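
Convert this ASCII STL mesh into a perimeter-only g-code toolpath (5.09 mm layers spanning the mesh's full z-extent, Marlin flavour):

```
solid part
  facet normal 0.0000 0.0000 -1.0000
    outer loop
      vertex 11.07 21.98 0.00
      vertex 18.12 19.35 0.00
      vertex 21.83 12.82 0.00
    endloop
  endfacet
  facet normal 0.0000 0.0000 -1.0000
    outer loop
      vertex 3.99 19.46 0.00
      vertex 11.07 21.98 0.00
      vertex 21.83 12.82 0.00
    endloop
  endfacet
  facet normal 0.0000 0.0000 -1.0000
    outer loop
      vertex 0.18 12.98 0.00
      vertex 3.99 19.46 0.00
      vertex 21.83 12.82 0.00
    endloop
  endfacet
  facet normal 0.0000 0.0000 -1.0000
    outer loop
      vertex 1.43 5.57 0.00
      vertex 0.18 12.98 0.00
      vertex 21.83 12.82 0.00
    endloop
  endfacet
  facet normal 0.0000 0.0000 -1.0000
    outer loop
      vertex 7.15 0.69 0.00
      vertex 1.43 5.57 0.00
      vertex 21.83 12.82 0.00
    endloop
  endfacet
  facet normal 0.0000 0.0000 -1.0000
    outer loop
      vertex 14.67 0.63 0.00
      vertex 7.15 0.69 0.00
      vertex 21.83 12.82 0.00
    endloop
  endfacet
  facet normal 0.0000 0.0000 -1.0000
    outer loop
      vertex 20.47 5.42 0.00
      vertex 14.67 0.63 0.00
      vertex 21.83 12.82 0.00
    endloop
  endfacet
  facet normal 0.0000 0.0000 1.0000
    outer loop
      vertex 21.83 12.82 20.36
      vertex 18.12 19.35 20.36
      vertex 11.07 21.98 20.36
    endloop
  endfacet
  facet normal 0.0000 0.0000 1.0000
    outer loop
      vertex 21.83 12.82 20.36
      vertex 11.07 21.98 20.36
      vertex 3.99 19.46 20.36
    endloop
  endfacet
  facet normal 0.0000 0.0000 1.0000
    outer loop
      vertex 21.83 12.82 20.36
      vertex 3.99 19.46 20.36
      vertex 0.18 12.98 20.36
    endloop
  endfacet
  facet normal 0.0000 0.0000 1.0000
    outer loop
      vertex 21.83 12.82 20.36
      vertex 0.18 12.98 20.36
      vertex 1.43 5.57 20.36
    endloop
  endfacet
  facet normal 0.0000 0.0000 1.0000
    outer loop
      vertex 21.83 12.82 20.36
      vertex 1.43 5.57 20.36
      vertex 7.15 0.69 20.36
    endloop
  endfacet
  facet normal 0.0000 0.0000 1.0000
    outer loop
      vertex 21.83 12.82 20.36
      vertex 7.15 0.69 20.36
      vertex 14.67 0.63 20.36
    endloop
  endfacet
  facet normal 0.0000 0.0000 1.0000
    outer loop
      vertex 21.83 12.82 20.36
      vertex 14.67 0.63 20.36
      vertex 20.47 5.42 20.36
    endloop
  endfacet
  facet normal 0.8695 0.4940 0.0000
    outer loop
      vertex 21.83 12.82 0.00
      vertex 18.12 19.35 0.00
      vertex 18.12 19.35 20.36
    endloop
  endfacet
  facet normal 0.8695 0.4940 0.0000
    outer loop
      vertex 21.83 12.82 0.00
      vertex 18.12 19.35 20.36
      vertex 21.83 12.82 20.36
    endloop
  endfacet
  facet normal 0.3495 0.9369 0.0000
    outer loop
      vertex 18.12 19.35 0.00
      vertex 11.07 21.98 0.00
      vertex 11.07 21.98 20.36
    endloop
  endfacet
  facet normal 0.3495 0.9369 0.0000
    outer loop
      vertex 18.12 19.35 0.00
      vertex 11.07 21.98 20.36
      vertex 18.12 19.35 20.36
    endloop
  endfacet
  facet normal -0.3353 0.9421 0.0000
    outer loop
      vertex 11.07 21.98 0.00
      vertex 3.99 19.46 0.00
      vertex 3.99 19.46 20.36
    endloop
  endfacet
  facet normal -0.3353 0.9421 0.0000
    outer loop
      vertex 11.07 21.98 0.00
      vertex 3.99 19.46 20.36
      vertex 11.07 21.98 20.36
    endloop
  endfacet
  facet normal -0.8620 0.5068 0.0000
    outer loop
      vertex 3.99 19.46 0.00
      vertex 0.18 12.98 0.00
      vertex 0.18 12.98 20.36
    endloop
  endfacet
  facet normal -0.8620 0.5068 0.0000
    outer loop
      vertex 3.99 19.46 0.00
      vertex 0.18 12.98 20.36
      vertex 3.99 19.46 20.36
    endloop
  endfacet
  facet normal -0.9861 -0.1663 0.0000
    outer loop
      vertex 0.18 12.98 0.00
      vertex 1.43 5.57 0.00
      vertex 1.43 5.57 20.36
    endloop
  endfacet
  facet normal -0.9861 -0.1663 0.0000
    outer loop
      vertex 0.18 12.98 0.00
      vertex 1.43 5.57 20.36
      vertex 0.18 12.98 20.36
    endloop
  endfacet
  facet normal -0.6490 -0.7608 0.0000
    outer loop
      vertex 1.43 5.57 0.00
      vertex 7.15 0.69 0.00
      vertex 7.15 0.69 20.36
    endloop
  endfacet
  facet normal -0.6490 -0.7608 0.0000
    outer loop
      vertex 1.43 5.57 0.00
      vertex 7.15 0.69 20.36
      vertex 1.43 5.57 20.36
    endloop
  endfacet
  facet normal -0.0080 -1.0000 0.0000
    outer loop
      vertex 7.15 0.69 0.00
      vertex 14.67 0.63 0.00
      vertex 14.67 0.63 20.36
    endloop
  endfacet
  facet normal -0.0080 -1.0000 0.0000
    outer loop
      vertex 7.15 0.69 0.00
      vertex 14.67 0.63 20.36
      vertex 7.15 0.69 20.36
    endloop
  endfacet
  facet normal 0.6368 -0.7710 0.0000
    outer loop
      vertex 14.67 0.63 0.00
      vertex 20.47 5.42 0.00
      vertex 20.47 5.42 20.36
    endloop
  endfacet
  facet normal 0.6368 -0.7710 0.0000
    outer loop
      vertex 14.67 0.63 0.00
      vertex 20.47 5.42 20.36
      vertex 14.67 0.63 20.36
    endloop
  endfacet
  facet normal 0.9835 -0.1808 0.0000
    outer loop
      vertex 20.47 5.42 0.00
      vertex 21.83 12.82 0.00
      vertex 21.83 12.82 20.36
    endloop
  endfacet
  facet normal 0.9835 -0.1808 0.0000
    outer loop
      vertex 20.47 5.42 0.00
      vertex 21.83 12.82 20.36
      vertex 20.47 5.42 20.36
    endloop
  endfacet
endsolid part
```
; perimeter-only toolpath
G21 ; units = mm
G90 ; absolute positioning
G28 ; home
; layer 1
G0 Z5.09
G0 X21.83 Y12.82
G1 X18.12 Y19.35
G1 X11.07 Y21.98
G1 X3.99 Y19.46
G1 X0.18 Y12.98
G1 X1.43 Y5.57
G1 X7.15 Y0.69
G1 X14.67 Y0.63
G1 X20.47 Y5.42
G1 X21.83 Y12.82
; layer 2
G0 Z10.18
G0 X21.83 Y12.82
G1 X18.12 Y19.35
G1 X11.07 Y21.98
G1 X3.99 Y19.46
G1 X0.18 Y12.98
G1 X1.43 Y5.57
G1 X7.15 Y0.69
G1 X14.67 Y0.63
G1 X20.47 Y5.42
G1 X21.83 Y12.82
; layer 3
G0 Z15.27
G0 X21.83 Y12.82
G1 X18.12 Y19.35
G1 X11.07 Y21.98
G1 X3.99 Y19.46
G1 X0.18 Y12.98
G1 X1.43 Y5.57
G1 X7.15 Y0.69
G1 X14.67 Y0.63
G1 X20.47 Y5.42
G1 X21.83 Y12.82
; layer 4
G0 Z20.36
G0 X21.83 Y12.82
G1 X18.12 Y19.35
G1 X11.07 Y21.98
G1 X3.99 Y19.46
G1 X0.18 Y12.98
G1 X1.43 Y5.57
G1 X7.15 Y0.69
G1 X14.67 Y0.63
G1 X20.47 Y5.42
G1 X21.83 Y12.82
M2 ; end

The solid is a regular 9-sided prism (a cylinder approximated with 9 flat sides), circumscribed radius ≈ 11 mm, height ≈ 20.4 mm. Slicing at Δz = 5.09 mm — 4 equal slices spanning the solid's height, so layer i sits at z = i·h/4 — gives 4 non-empty perimeters. Each is a 9-segment closed polygon; G0 lifts to the layer z and rapids to the start vertex, then G1 traces the edges.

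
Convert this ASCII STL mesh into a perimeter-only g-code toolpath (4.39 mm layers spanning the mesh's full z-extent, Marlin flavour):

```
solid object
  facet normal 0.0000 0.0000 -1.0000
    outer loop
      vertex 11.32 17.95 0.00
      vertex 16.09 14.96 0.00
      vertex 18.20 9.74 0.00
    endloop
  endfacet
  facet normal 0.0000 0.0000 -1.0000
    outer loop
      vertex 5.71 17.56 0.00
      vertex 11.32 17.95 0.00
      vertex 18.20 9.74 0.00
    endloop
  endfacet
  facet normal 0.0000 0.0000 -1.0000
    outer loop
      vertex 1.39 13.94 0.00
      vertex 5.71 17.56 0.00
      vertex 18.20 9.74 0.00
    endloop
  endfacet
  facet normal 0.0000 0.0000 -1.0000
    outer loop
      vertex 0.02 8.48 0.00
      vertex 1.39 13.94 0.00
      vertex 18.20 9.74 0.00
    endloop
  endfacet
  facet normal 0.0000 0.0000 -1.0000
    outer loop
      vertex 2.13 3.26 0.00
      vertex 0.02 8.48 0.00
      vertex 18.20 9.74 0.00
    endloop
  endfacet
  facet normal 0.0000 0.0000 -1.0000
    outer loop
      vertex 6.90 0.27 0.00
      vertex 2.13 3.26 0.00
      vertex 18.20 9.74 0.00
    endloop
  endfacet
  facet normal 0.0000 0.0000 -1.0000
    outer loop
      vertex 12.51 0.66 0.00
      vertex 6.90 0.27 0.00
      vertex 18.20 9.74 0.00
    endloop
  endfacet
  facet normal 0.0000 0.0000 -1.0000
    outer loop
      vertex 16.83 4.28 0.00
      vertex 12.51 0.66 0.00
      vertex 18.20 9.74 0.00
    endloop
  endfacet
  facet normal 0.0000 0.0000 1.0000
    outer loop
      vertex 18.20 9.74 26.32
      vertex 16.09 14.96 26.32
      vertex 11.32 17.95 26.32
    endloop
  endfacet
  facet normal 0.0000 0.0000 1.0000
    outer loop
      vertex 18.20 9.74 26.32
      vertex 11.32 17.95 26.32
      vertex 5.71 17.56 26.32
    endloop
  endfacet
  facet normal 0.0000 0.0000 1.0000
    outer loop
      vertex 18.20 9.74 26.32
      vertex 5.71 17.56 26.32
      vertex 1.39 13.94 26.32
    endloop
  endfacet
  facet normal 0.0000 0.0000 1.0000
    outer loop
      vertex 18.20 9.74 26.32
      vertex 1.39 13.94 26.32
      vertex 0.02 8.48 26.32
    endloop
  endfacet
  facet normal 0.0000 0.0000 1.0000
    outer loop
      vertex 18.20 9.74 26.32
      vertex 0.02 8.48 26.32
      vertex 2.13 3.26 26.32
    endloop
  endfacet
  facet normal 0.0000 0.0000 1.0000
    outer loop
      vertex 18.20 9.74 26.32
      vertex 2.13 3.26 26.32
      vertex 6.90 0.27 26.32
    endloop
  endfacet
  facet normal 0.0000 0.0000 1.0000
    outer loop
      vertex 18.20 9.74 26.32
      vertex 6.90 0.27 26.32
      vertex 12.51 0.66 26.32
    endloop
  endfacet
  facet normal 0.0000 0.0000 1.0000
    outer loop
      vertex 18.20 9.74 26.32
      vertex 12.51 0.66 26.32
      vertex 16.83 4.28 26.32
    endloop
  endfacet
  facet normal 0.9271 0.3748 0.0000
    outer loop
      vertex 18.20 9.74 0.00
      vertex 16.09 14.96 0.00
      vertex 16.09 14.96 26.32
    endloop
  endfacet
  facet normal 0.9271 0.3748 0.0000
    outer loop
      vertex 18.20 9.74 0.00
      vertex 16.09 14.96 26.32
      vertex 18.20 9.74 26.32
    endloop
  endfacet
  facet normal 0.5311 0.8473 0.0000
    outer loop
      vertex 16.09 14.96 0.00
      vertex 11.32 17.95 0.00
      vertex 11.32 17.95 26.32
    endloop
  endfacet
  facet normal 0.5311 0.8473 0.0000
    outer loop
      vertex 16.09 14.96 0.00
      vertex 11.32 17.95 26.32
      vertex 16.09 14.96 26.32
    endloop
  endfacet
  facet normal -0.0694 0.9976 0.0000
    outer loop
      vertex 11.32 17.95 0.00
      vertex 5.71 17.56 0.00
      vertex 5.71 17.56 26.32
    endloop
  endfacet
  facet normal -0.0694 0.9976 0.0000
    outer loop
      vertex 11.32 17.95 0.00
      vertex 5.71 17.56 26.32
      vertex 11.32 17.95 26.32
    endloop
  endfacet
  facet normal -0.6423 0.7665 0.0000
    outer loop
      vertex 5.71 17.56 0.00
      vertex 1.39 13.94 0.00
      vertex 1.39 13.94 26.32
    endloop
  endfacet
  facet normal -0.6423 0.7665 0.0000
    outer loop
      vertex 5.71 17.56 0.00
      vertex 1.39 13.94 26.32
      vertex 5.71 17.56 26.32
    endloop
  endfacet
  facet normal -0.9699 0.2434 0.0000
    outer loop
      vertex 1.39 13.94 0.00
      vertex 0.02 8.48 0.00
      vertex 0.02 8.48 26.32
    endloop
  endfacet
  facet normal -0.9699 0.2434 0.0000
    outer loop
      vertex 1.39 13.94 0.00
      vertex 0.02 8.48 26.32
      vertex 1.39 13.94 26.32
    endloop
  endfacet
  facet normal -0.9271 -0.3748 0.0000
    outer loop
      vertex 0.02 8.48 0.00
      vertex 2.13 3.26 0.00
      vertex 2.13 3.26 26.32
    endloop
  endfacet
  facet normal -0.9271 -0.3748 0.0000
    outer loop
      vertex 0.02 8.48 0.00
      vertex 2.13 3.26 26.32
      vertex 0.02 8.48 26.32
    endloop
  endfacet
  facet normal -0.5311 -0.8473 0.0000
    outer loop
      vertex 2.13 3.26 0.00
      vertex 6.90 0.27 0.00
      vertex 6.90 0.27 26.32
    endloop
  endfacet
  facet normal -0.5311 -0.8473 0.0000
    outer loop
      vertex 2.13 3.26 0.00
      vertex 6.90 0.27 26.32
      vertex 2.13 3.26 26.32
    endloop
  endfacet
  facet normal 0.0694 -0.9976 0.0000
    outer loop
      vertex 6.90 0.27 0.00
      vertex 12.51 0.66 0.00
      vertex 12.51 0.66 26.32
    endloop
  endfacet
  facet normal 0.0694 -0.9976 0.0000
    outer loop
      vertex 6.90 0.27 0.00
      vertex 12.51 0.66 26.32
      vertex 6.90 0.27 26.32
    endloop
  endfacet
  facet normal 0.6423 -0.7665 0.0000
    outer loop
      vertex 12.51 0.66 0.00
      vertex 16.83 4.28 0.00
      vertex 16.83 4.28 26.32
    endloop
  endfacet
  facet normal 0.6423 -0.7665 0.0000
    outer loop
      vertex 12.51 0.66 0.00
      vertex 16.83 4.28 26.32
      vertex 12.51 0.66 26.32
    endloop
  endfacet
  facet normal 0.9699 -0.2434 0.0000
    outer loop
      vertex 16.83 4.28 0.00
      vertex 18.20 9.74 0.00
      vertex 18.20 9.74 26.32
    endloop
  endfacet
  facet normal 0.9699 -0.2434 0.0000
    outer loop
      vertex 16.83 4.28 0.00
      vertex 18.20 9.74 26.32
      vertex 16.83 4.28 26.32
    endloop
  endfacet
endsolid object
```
; perimeter-only toolpath
G21 ; units = mm
G90 ; absolute positioning
G28 ; home
; layer 1
G0 Z4.39
G0 X18.20 Y9.74
G1 X16.09 Y14.96
G1 X11.32 Y17.95
G1 X5.71 Y17.56
G1 X1.39 Y13.94
G1 X0.02 Y8.48
G1 X2.13 Y3.26
G1 X6.90 Y0.27
G1 X12.51 Y0.66
G1 X16.83 Y4.28
G1 X18.20 Y9.74
; layer 2
G0 Z8.77
G0 X18.20 Y9.74
G1 X16.09 Y14.96
G1 X11.32 Y17.95
G1 X5.71 Y17.56
G1 X1.39 Y13.94
G1 X0.02 Y8.48
G1 X2.13 Y3.26
G1 X6.90 Y0.27
G1 X12.51 Y0.66
G1 X16.83 Y4.28
G1 X18.20 Y9.74
; layer 3
G0 Z13.16
G0 X18.20 Y9.74
G1 X16.09 Y14.96
G1 X11.32 Y17.95
G1 X5.71 Y17.56
G1 X1.39 Y13.94
G1 X0.02 Y8.48
G1 X2.13 Y3.26
G1 X6.90 Y0.27
G1 X12.51 Y0.66
G1 X16.83 Y4.28
G1 X18.20 Y9.74
; layer 4
G0 Z17.55
G0 X18.20 Y9.74
G1 X16.09 Y14.96
G1 X11.32 Y17.95
G1 X5.71 Y17.56
G1 X1.39 Y13.94
G1 X0.02 Y8.48
G1 X2.13 Y3.26
G1 X6.90 Y0.27
G1 X12.51 Y0.66
G1 X16.83 Y4.28
G1 X18.20 Y9.74
; layer 5
G0 Z21.93
G0 X18.20 Y9.74
G1 X16.09 Y14.96
G1 X11.32 Y17.95
G1 X5.71 Y17.56
G1 X1.39 Y13.94
G1 X0.02 Y8.48
G1 X2.13 Y3.26
G1 X6.90 Y0.27
G1 X12.51 Y0.66
G1 X16.83 Y4.28
G1 X18.20 Y9.74
; layer 6
G0 Z26.32
G0 X18.20 Y9.74
G1 X16.09 Y14.96
G1 X11.32 Y17.95
G1 X5.71 Y17.56
G1 X1.39 Y13.94
G1 X0.02 Y8.48
G1 X2.13 Y3.26
G1 X6.90 Y0.27
G1 X12.51 Y0.66
G1 X16.83 Y4.28
G1 X18.20 Y9.74
M2 ; end

The solid is a regular 10-sided prism (a cylinder approximated with 10 flat sides), circumscribed radius ≈ 9.11 mm, height ≈ 26.3 mm. Slicing at Δz = 4.39 mm — 6 equal slices spanning the solid's height, so layer i sits at z = i·h/6 — gives 6 non-empty perimeters. Each is a 10-segment closed polygon; G0 lifts to the layer z and rapids to the start vertex, then G1 traces the edges.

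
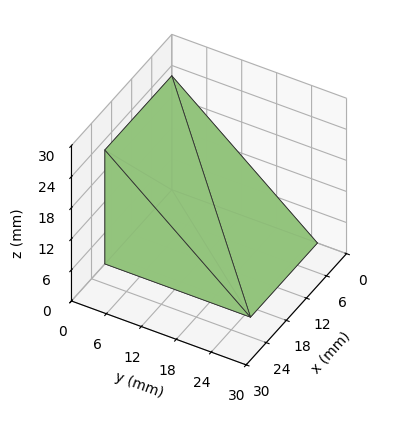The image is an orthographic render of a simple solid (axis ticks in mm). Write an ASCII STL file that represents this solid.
Reading the render: the shape is a wedge (ramp): 20 × 25 mm base, rising to 22 mm along the y=0 edge and sloping linearly to z=0 at y=25 (dimensions read to the nearest mm from the axis ticks). For the STL, each face is triangulated and given an outward normal.

solid part
  facet normal 0.0000 0.0000 -1.0000
    outer loop
      vertex 20.0 25.0 0.0
      vertex 20.0 0.0 0.0
      vertex 0.0 0.0 0.0
    endloop
  endfacet
  facet normal 0.0000 0.0000 -1.0000
    outer loop
      vertex 0.0 25.0 0.0
      vertex 20.0 25.0 0.0
      vertex 0.0 0.0 0.0
    endloop
  endfacet
  facet normal 0.0000 -1.0000 0.0000
    outer loop
      vertex 0.0 0.0 0.0
      vertex 20.0 0.0 0.0
      vertex 20.0 0.0 22.0
    endloop
  endfacet
  facet normal 0.0000 -1.0000 0.0000
    outer loop
      vertex 0.0 0.0 0.0
      vertex 20.0 0.0 22.0
      vertex 0.0 0.0 22.0
    endloop
  endfacet
  facet normal 0.0000 0.6606 0.7507
    outer loop
      vertex 0.0 0.0 22.0
      vertex 20.0 0.0 22.0
      vertex 20.0 25.0 0.0
    endloop
  endfacet
  facet normal 0.0000 0.6606 0.7507
    outer loop
      vertex 0.0 0.0 22.0
      vertex 20.0 25.0 0.0
      vertex 0.0 25.0 0.0
    endloop
  endfacet
  facet normal -1.0000 0.0000 0.0000
    outer loop
      vertex 0.0 0.0 22.0
      vertex 0.0 25.0 0.0
      vertex 0.0 0.0 0.0
    endloop
  endfacet
  facet normal 1.0000 0.0000 0.0000
    outer loop
      vertex 20.0 0.0 0.0
      vertex 20.0 25.0 0.0
      vertex 20.0 0.0 22.0
    endloop
  endfacet
endsolid part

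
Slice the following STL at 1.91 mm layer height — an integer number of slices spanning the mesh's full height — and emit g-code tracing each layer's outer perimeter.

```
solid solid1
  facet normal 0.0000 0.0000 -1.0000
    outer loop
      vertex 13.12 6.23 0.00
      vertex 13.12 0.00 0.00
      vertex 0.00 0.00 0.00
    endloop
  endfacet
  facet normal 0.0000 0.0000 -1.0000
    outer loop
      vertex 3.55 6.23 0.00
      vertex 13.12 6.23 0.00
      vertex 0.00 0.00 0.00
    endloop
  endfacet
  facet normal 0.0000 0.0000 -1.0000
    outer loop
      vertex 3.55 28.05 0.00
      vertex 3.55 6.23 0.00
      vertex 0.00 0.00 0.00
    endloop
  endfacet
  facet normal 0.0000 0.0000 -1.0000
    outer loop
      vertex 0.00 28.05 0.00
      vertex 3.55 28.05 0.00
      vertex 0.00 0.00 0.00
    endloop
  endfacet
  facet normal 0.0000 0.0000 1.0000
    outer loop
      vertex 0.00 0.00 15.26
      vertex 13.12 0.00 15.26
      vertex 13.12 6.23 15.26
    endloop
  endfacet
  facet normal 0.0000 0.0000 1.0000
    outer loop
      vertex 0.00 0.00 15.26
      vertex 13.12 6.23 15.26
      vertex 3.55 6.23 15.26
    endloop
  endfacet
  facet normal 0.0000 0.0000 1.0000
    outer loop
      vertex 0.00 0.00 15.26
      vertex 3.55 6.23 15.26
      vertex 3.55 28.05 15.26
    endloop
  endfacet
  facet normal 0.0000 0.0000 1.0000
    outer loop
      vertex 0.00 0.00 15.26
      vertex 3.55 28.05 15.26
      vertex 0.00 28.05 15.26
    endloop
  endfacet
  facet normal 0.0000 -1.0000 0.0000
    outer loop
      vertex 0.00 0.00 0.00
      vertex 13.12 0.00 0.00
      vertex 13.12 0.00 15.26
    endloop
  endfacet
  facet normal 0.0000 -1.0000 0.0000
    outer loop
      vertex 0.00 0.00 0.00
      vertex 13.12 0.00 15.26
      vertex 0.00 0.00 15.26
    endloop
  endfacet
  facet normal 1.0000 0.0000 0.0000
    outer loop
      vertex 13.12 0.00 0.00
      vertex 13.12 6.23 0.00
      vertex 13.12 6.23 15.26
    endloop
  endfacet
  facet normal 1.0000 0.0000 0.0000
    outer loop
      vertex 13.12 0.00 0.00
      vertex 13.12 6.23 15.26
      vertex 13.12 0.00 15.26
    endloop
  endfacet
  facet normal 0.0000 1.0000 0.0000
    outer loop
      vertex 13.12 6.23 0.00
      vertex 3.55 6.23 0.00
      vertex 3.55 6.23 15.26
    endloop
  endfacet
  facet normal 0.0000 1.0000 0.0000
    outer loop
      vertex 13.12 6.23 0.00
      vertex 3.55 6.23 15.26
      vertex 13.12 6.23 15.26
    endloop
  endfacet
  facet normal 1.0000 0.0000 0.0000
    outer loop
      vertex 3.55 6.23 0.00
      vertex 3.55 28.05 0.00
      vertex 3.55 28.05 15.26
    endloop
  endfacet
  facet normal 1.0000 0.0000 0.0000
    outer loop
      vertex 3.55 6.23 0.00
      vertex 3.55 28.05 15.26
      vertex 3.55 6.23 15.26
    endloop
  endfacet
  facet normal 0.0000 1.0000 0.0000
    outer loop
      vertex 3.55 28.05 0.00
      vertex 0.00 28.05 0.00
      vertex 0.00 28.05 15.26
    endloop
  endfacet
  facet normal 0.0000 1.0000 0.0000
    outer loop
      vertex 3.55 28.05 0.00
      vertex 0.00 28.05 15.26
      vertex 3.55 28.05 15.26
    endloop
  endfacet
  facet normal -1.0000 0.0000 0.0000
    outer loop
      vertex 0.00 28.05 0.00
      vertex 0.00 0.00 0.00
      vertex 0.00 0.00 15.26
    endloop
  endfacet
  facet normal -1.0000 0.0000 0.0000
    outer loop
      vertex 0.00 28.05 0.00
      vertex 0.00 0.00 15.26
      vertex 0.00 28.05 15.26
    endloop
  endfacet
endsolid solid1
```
; perimeter-only toolpath
G21 ; units = mm
G90 ; absolute positioning
G28 ; home
; layer 1
G0 Z1.91
G0 X0.00 Y0.00
G1 X13.12 Y0.00
G1 X13.12 Y6.23
G1 X3.55 Y6.23
G1 X3.55 Y28.05
G1 X0.00 Y28.05
G1 X0.00 Y0.00
; layer 2
G0 Z3.81
G0 X0.00 Y0.00
G1 X13.12 Y0.00
G1 X13.12 Y6.23
G1 X3.55 Y6.23
G1 X3.55 Y28.05
G1 X0.00 Y28.05
G1 X0.00 Y0.00
; layer 3
G0 Z5.72
G0 X0.00 Y0.00
G1 X13.12 Y0.00
G1 X13.12 Y6.23
G1 X3.55 Y6.23
G1 X3.55 Y28.05
G1 X0.00 Y28.05
G1 X0.00 Y0.00
; layer 4
G0 Z7.63
G0 X0.00 Y0.00
G1 X13.12 Y0.00
G1 X13.12 Y6.23
G1 X3.55 Y6.23
G1 X3.55 Y28.05
G1 X0.00 Y28.05
G1 X0.00 Y0.00
; layer 5
G0 Z9.54
G0 X0.00 Y0.00
G1 X13.12 Y0.00
G1 X13.12 Y6.23
G1 X3.55 Y6.23
G1 X3.55 Y28.05
G1 X0.00 Y28.05
G1 X0.00 Y0.00
; layer 6
G0 Z11.45
G0 X0.00 Y0.00
G1 X13.12 Y0.00
G1 X13.12 Y6.23
G1 X3.55 Y6.23
G1 X3.55 Y28.05
G1 X0.00 Y28.05
G1 X0.00 Y0.00
; layer 7
G0 Z13.35
G0 X0.00 Y0.00
G1 X13.12 Y0.00
G1 X13.12 Y6.23
G1 X3.55 Y6.23
G1 X3.55 Y28.05
G1 X0.00 Y28.05
G1 X0.00 Y0.00
; layer 8
G0 Z15.26
G0 X0.00 Y0.00
G1 X13.12 Y0.00
G1 X13.12 Y6.23
G1 X3.55 Y6.23
G1 X3.55 Y28.05
G1 X0.00 Y28.05
G1 X0.00 Y0.00
M2 ; end

The solid is an L-shaped prism: outer 13.1 × 28.1 mm, arm thicknesses ≈ 6.23 mm (horizontal) and 3.55 mm (vertical), extruded 15.3 mm in z. Slicing at Δz = 1.91 mm — 8 equal slices spanning the solid's height, so layer i sits at z = i·h/8 — gives 8 non-empty perimeters. Each is a 6-segment closed polygon; G0 lifts to the layer z and rapids to the start vertex, then G1 traces the edges.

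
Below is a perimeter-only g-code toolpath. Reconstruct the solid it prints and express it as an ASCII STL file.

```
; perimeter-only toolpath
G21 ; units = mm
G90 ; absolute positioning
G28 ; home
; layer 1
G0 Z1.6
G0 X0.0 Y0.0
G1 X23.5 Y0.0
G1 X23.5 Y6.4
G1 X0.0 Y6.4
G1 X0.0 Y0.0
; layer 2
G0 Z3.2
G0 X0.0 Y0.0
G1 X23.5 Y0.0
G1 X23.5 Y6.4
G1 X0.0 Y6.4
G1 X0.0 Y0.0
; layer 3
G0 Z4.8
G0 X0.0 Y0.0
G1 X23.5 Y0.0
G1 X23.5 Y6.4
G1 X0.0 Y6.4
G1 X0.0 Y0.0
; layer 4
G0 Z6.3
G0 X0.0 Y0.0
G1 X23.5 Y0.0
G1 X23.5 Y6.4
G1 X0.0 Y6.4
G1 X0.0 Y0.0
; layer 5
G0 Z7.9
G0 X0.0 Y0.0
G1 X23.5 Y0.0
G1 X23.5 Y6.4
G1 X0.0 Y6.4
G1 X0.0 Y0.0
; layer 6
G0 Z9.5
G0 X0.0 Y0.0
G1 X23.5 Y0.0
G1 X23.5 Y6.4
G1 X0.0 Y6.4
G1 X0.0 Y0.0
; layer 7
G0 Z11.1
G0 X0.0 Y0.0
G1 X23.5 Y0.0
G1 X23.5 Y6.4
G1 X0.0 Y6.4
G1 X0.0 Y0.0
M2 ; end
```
solid part
  facet normal 0.0000 0.0000 -1.0000
    outer loop
      vertex 23.5 6.4 0.0
      vertex 23.5 0.0 0.0
      vertex 0.0 0.0 0.0
    endloop
  endfacet
  facet normal 0.0000 0.0000 -1.0000
    outer loop
      vertex 0.0 6.4 0.0
      vertex 23.5 6.4 0.0
      vertex 0.0 0.0 0.0
    endloop
  endfacet
  facet normal 0.0000 0.0000 1.0000
    outer loop
      vertex 0.0 0.0 11.1
      vertex 23.5 0.0 11.1
      vertex 23.5 6.4 11.1
    endloop
  endfacet
  facet normal 0.0000 0.0000 1.0000
    outer loop
      vertex 0.0 0.0 11.1
      vertex 23.5 6.4 11.1
      vertex 0.0 6.4 11.1
    endloop
  endfacet
  facet normal 0.0000 -1.0000 0.0000
    outer loop
      vertex 0.0 0.0 0.0
      vertex 23.5 0.0 0.0
      vertex 23.5 0.0 11.1
    endloop
  endfacet
  facet normal 0.0000 -1.0000 0.0000
    outer loop
      vertex 0.0 0.0 0.0
      vertex 23.5 0.0 11.1
      vertex 0.0 0.0 11.1
    endloop
  endfacet
  facet normal 0.0000 1.0000 0.0000
    outer loop
      vertex 23.5 6.4 11.1
      vertex 23.5 6.4 0.0
      vertex 0.0 6.4 0.0
    endloop
  endfacet
  facet normal 0.0000 1.0000 0.0000
    outer loop
      vertex 0.0 6.4 11.1
      vertex 23.5 6.4 11.1
      vertex 0.0 6.4 0.0
    endloop
  endfacet
  facet normal -1.0000 0.0000 0.0000
    outer loop
      vertex 0.0 6.4 11.1
      vertex 0.0 6.4 0.0
      vertex 0.0 0.0 0.0
    endloop
  endfacet
  facet normal -1.0000 0.0000 0.0000
    outer loop
      vertex 0.0 0.0 11.1
      vertex 0.0 6.4 11.1
      vertex 0.0 0.0 0.0
    endloop
  endfacet
  facet normal 1.0000 0.0000 0.0000
    outer loop
      vertex 23.5 0.0 0.0
      vertex 23.5 6.4 0.0
      vertex 23.5 6.4 11.1
    endloop
  endfacet
  facet normal 1.0000 0.0000 0.0000
    outer loop
      vertex 23.5 0.0 0.0
      vertex 23.5 6.4 11.1
      vertex 23.5 0.0 11.1
    endloop
  endfacet
endsolid part

The G0 Z moves step by Δz≈1.6 mm. Every layer's G1 loop is the same polygon, so the solid is a straight extrusion of it from z=0 to z≈11.1. Closing with flat bottom and top caps and triangulating gives 12 facets — a rectangular box, roughly 23.5 × 6.4 mm footprint and 11.1 mm tall.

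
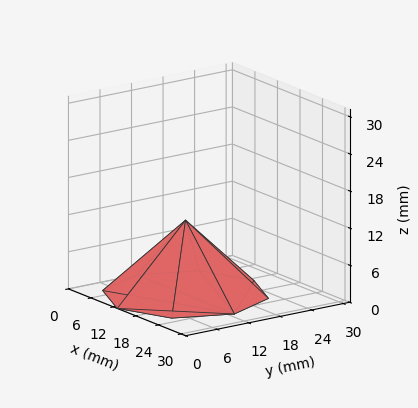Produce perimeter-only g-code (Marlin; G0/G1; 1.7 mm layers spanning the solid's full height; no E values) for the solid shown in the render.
Reading the render: the shape is a regular 8-sided pyramid, base circumscribed radius ≈ 13 mm, apex at z ≈ 12 mm (dimensions read to the nearest mm from the axis ticks). For the g-code, the solid's height is divided into equal slices at the stated Δz and each level perimeter traced with G1 moves after a G0 lift.

; perimeter-only toolpath
G21 ; units = mm
G90 ; absolute positioning
G28 ; home
; layer 1
G0 Z1.7
G0 X24.1 Y13.0
G1 X20.9 Y20.9
G1 X13.0 Y24.1
G1 X5.1 Y20.9
G1 X1.9 Y13.0
G1 X5.1 Y5.1
G1 X13.0 Y1.9
G1 X20.9 Y5.1
G1 X24.1 Y13.0
; layer 2
G0 Z3.4
G0 X22.3 Y13.0
G1 X19.6 Y19.6
G1 X13.0 Y22.3
G1 X6.4 Y19.6
G1 X3.7 Y13.0
G1 X6.4 Y6.4
G1 X13.0 Y3.7
G1 X19.6 Y6.4
G1 X22.3 Y13.0
; layer 3
G0 Z5.1
G0 X20.4 Y13.0
G1 X18.3 Y18.3
G1 X13.0 Y20.4
G1 X7.7 Y18.3
G1 X5.6 Y13.0
G1 X7.7 Y7.7
G1 X13.0 Y5.6
G1 X18.3 Y7.7
G1 X20.4 Y13.0
; layer 4
G0 Z6.9
G0 X18.6 Y13.0
G1 X16.9 Y16.9
G1 X13.0 Y18.6
G1 X9.1 Y16.9
G1 X7.4 Y13.0
G1 X9.1 Y9.1
G1 X13.0 Y7.4
G1 X16.9 Y9.1
G1 X18.6 Y13.0
; layer 5
G0 Z8.6
G0 X16.7 Y13.0
G1 X15.6 Y15.6
G1 X13.0 Y16.7
G1 X10.4 Y15.6
G1 X9.3 Y13.0
G1 X10.4 Y10.4
G1 X13.0 Y9.3
G1 X15.6 Y10.4
G1 X16.7 Y13.0
; layer 6
G0 Z10.3
G0 X14.9 Y13.0
G1 X14.3 Y14.3
G1 X13.0 Y14.9
G1 X11.7 Y14.3
G1 X11.1 Y13.0
G1 X11.7 Y11.7
G1 X13.0 Y11.1
G1 X14.3 Y11.7
G1 X14.9 Y13.0
M2 ; end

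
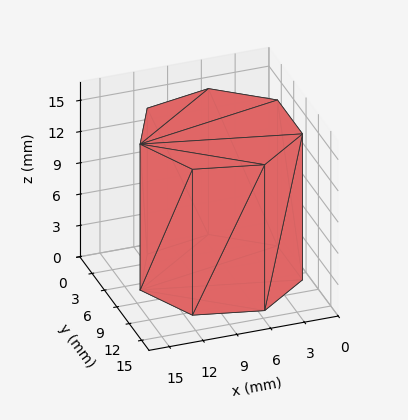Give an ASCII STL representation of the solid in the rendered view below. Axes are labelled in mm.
Reading the render: the shape is a regular 7-sided prism (a cylinder approximated with 7 flat sides), circumscribed radius ≈ 7 mm, height ≈ 14 mm (dimensions read to the nearest mm from the axis ticks). For the STL, each face is triangulated and given an outward normal.

solid part
  facet normal 0.0000 0.0000 -1.0000
    outer loop
      vertex 5.442 13.824 0.000
      vertex 11.364 12.473 0.000
      vertex 14.000 7.000 0.000
    endloop
  endfacet
  facet normal 0.0000 0.0000 -1.0000
    outer loop
      vertex 0.693 10.037 0.000
      vertex 5.442 13.824 0.000
      vertex 14.000 7.000 0.000
    endloop
  endfacet
  facet normal 0.0000 0.0000 -1.0000
    outer loop
      vertex 0.693 3.963 0.000
      vertex 0.693 10.037 0.000
      vertex 14.000 7.000 0.000
    endloop
  endfacet
  facet normal 0.0000 0.0000 -1.0000
    outer loop
      vertex 5.442 0.176 0.000
      vertex 0.693 3.963 0.000
      vertex 14.000 7.000 0.000
    endloop
  endfacet
  facet normal 0.0000 0.0000 -1.0000
    outer loop
      vertex 11.364 1.527 0.000
      vertex 5.442 0.176 0.000
      vertex 14.000 7.000 0.000
    endloop
  endfacet
  facet normal 0.0000 0.0000 1.0000
    outer loop
      vertex 14.000 7.000 14.000
      vertex 11.364 12.473 14.000
      vertex 5.442 13.824 14.000
    endloop
  endfacet
  facet normal 0.0000 0.0000 1.0000
    outer loop
      vertex 14.000 7.000 14.000
      vertex 5.442 13.824 14.000
      vertex 0.693 10.037 14.000
    endloop
  endfacet
  facet normal 0.0000 0.0000 1.0000
    outer loop
      vertex 14.000 7.000 14.000
      vertex 0.693 10.037 14.000
      vertex 0.693 3.963 14.000
    endloop
  endfacet
  facet normal 0.0000 0.0000 1.0000
    outer loop
      vertex 14.000 7.000 14.000
      vertex 0.693 3.963 14.000
      vertex 5.442 0.176 14.000
    endloop
  endfacet
  facet normal 0.0000 0.0000 1.0000
    outer loop
      vertex 14.000 7.000 14.000
      vertex 5.442 0.176 14.000
      vertex 11.364 1.527 14.000
    endloop
  endfacet
  facet normal 0.9009 0.4339 0.0000
    outer loop
      vertex 14.000 7.000 0.000
      vertex 11.364 12.473 0.000
      vertex 11.364 12.473 14.000
    endloop
  endfacet
  facet normal 0.9009 0.4339 0.0000
    outer loop
      vertex 14.000 7.000 0.000
      vertex 11.364 12.473 14.000
      vertex 14.000 7.000 14.000
    endloop
  endfacet
  facet normal 0.2224 0.9750 0.0000
    outer loop
      vertex 11.364 12.473 0.000
      vertex 5.442 13.824 0.000
      vertex 5.442 13.824 14.000
    endloop
  endfacet
  facet normal 0.2224 0.9750 0.0000
    outer loop
      vertex 11.364 12.473 0.000
      vertex 5.442 13.824 14.000
      vertex 11.364 12.473 14.000
    endloop
  endfacet
  facet normal -0.6235 0.7818 0.0000
    outer loop
      vertex 5.442 13.824 0.000
      vertex 0.693 10.037 0.000
      vertex 0.693 10.037 14.000
    endloop
  endfacet
  facet normal -0.6235 0.7818 0.0000
    outer loop
      vertex 5.442 13.824 0.000
      vertex 0.693 10.037 14.000
      vertex 5.442 13.824 14.000
    endloop
  endfacet
  facet normal -1.0000 0.0000 0.0000
    outer loop
      vertex 0.693 10.037 0.000
      vertex 0.693 3.963 0.000
      vertex 0.693 3.963 14.000
    endloop
  endfacet
  facet normal -1.0000 0.0000 0.0000
    outer loop
      vertex 0.693 10.037 0.000
      vertex 0.693 3.963 14.000
      vertex 0.693 10.037 14.000
    endloop
  endfacet
  facet normal -0.6235 -0.7818 0.0000
    outer loop
      vertex 0.693 3.963 0.000
      vertex 5.442 0.176 0.000
      vertex 5.442 0.176 14.000
    endloop
  endfacet
  facet normal -0.6235 -0.7818 0.0000
    outer loop
      vertex 0.693 3.963 0.000
      vertex 5.442 0.176 14.000
      vertex 0.693 3.963 14.000
    endloop
  endfacet
  facet normal 0.2224 -0.9750 0.0000
    outer loop
      vertex 5.442 0.176 0.000
      vertex 11.364 1.527 0.000
      vertex 11.364 1.527 14.000
    endloop
  endfacet
  facet normal 0.2224 -0.9750 0.0000
    outer loop
      vertex 5.442 0.176 0.000
      vertex 11.364 1.527 14.000
      vertex 5.442 0.176 14.000
    endloop
  endfacet
  facet normal 0.9009 -0.4339 0.0000
    outer loop
      vertex 11.364 1.527 0.000
      vertex 14.000 7.000 0.000
      vertex 14.000 7.000 14.000
    endloop
  endfacet
  facet normal 0.9009 -0.4339 0.0000
    outer loop
      vertex 11.364 1.527 0.000
      vertex 14.000 7.000 14.000
      vertex 11.364 1.527 14.000
    endloop
  endfacet
endsolid part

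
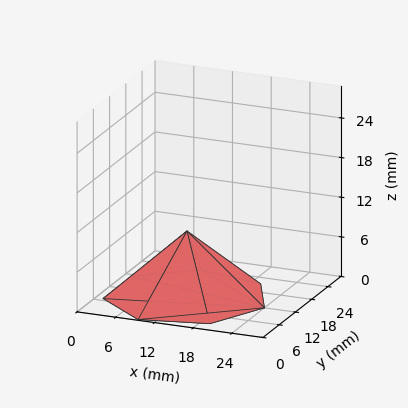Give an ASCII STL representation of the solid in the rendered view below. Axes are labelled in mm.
Reading the render: the shape is a regular 7-sided pyramid, base circumscribed radius ≈ 12 mm, apex at z ≈ 10 mm (dimensions read to the nearest mm from the axis ticks). For the STL, each face is triangulated and given an outward normal.

solid part
  facet normal 0.0000 0.0000 -1.0000
    outer loop
      vertex 9.330 23.699 0.000
      vertex 19.482 21.382 0.000
      vertex 24.000 12.000 0.000
    endloop
  endfacet
  facet normal 0.0000 0.0000 -1.0000
    outer loop
      vertex 1.188 17.207 0.000
      vertex 9.330 23.699 0.000
      vertex 24.000 12.000 0.000
    endloop
  endfacet
  facet normal 0.0000 0.0000 -1.0000
    outer loop
      vertex 1.188 6.793 0.000
      vertex 1.188 17.207 0.000
      vertex 24.000 12.000 0.000
    endloop
  endfacet
  facet normal 0.0000 0.0000 -1.0000
    outer loop
      vertex 9.330 0.301 0.000
      vertex 1.188 6.793 0.000
      vertex 24.000 12.000 0.000
    endloop
  endfacet
  facet normal 0.0000 0.0000 -1.0000
    outer loop
      vertex 19.482 2.618 0.000
      vertex 9.330 0.301 0.000
      vertex 24.000 12.000 0.000
    endloop
  endfacet
  facet normal 0.6118 0.2946 0.7341
    outer loop
      vertex 24.000 12.000 0.000
      vertex 19.482 21.382 0.000
      vertex 12.000 12.000 10.000
    endloop
  endfacet
  facet normal 0.1511 0.6620 0.7341
    outer loop
      vertex 19.482 21.382 0.000
      vertex 9.330 23.699 0.000
      vertex 12.000 12.000 10.000
    endloop
  endfacet
  facet normal -0.4233 0.5309 0.7341
    outer loop
      vertex 9.330 23.699 0.000
      vertex 1.188 17.207 0.000
      vertex 12.000 12.000 10.000
    endloop
  endfacet
  facet normal -0.6790 0.0000 0.7341
    outer loop
      vertex 1.188 17.207 0.000
      vertex 1.188 6.793 0.000
      vertex 12.000 12.000 10.000
    endloop
  endfacet
  facet normal -0.4233 -0.5309 0.7341
    outer loop
      vertex 1.188 6.793 0.000
      vertex 9.330 0.301 0.000
      vertex 12.000 12.000 10.000
    endloop
  endfacet
  facet normal 0.1511 -0.6620 0.7341
    outer loop
      vertex 9.330 0.301 0.000
      vertex 19.482 2.618 0.000
      vertex 12.000 12.000 10.000
    endloop
  endfacet
  facet normal 0.6118 -0.2946 0.7341
    outer loop
      vertex 19.482 2.618 0.000
      vertex 24.000 12.000 0.000
      vertex 12.000 12.000 10.000
    endloop
  endfacet
endsolid part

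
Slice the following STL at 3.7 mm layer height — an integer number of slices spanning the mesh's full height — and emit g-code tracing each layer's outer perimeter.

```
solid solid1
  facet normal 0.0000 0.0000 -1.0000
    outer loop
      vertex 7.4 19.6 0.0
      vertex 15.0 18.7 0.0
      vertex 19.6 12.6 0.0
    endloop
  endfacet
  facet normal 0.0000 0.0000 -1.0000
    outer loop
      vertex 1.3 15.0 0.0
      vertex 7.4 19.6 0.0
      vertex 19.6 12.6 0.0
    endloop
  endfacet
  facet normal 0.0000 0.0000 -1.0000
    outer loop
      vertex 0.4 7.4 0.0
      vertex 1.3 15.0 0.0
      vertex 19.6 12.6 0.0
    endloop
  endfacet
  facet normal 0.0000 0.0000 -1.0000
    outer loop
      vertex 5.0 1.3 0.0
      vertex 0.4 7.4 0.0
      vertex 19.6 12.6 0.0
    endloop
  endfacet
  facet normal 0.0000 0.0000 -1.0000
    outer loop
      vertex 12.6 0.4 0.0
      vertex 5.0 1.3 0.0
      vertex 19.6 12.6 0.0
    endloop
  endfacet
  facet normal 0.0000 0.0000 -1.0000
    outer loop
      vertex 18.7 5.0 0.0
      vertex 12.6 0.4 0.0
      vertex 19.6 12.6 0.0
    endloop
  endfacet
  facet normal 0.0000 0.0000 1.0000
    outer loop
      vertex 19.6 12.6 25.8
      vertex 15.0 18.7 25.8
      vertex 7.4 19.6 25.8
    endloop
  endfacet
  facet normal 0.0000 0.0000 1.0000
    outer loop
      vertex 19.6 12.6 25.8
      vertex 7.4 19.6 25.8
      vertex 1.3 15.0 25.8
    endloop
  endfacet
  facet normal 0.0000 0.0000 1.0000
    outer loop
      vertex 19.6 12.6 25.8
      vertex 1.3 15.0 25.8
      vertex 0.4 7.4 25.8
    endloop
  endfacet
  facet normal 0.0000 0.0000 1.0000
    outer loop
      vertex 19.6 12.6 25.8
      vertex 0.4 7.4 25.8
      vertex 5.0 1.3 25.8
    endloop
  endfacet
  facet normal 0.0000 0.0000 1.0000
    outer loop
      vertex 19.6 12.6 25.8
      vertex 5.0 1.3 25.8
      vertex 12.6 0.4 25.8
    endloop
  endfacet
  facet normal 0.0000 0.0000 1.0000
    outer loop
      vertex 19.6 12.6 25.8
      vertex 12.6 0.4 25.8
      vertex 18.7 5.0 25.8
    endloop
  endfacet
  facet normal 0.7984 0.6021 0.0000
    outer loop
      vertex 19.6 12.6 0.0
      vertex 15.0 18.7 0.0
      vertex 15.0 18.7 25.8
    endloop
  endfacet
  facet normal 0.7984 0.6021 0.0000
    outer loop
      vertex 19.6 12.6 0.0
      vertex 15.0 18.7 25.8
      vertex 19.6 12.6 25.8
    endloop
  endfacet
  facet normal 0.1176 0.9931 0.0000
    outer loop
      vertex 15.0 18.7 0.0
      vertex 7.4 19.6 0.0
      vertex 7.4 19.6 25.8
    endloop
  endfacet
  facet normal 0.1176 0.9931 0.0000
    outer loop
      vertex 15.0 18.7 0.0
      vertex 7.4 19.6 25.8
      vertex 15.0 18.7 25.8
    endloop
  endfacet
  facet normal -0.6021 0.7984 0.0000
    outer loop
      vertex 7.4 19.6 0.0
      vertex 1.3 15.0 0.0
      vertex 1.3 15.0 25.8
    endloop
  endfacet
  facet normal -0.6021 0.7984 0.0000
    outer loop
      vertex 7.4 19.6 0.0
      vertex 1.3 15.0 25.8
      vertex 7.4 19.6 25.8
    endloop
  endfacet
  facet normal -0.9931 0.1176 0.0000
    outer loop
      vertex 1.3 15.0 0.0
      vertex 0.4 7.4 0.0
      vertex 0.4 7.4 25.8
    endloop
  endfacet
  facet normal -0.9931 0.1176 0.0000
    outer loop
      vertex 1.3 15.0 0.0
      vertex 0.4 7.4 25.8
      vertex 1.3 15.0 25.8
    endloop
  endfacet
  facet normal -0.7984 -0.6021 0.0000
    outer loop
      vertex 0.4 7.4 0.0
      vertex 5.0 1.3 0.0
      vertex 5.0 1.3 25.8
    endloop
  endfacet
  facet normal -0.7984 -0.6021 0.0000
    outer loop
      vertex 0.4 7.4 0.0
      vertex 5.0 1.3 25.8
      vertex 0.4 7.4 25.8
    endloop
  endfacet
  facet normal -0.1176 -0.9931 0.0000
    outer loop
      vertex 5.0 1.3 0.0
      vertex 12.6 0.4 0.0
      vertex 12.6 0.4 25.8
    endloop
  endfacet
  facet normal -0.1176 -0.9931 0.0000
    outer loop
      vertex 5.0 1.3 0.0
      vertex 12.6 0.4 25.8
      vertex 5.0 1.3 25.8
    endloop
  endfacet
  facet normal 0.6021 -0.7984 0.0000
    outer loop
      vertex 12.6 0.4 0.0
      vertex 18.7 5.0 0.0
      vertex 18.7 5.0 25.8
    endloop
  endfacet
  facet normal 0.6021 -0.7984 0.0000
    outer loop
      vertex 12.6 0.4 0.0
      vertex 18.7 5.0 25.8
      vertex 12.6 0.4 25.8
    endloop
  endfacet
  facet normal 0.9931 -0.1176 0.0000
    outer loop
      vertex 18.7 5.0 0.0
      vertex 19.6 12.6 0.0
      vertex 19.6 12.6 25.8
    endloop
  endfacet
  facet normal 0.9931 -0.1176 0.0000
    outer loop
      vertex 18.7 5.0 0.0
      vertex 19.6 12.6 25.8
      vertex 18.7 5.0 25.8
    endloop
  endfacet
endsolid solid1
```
; perimeter-only toolpath
G21 ; units = mm
G90 ; absolute positioning
G28 ; home
; layer 1
G0 Z3.7
G0 X19.6 Y12.6
G1 X15.0 Y18.7
G1 X7.4 Y19.6
G1 X1.3 Y15.0
G1 X0.4 Y7.4
G1 X5.0 Y1.3
G1 X12.6 Y0.4
G1 X18.7 Y5.0
G1 X19.6 Y12.6
; layer 2
G0 Z7.4
G0 X19.6 Y12.6
G1 X15.0 Y18.7
G1 X7.4 Y19.6
G1 X1.3 Y15.0
G1 X0.4 Y7.4
G1 X5.0 Y1.3
G1 X12.6 Y0.4
G1 X18.7 Y5.0
G1 X19.6 Y12.6
; layer 3
G0 Z11.1
G0 X19.6 Y12.6
G1 X15.0 Y18.7
G1 X7.4 Y19.6
G1 X1.3 Y15.0
G1 X0.4 Y7.4
G1 X5.0 Y1.3
G1 X12.6 Y0.4
G1 X18.7 Y5.0
G1 X19.6 Y12.6
; layer 4
G0 Z14.7
G0 X19.6 Y12.6
G1 X15.0 Y18.7
G1 X7.4 Y19.6
G1 X1.3 Y15.0
G1 X0.4 Y7.4
G1 X5.0 Y1.3
G1 X12.6 Y0.4
G1 X18.7 Y5.0
G1 X19.6 Y12.6
; layer 5
G0 Z18.4
G0 X19.6 Y12.6
G1 X15.0 Y18.7
G1 X7.4 Y19.6
G1 X1.3 Y15.0
G1 X0.4 Y7.4
G1 X5.0 Y1.3
G1 X12.6 Y0.4
G1 X18.7 Y5.0
G1 X19.6 Y12.6
; layer 6
G0 Z22.1
G0 X19.6 Y12.6
G1 X15.0 Y18.7
G1 X7.4 Y19.6
G1 X1.3 Y15.0
G1 X0.4 Y7.4
G1 X5.0 Y1.3
G1 X12.6 Y0.4
G1 X18.7 Y5.0
G1 X19.6 Y12.6
; layer 7
G0 Z25.8
G0 X19.6 Y12.6
G1 X15.0 Y18.7
G1 X7.4 Y19.6
G1 X1.3 Y15.0
G1 X0.4 Y7.4
G1 X5.0 Y1.3
G1 X12.6 Y0.4
G1 X18.7 Y5.0
G1 X19.6 Y12.6
M2 ; end

The solid is a regular 8-sided prism (a cylinder approximated with 8 flat sides), circumscribed radius ≈ 10 mm, height ≈ 25.8 mm. Slicing at Δz = 3.7 mm — 7 equal slices spanning the solid's height, so layer i sits at z = i·h/7 — gives 7 non-empty perimeters. Each is a 8-segment closed polygon; G0 lifts to the layer z and rapids to the start vertex, then G1 traces the edges.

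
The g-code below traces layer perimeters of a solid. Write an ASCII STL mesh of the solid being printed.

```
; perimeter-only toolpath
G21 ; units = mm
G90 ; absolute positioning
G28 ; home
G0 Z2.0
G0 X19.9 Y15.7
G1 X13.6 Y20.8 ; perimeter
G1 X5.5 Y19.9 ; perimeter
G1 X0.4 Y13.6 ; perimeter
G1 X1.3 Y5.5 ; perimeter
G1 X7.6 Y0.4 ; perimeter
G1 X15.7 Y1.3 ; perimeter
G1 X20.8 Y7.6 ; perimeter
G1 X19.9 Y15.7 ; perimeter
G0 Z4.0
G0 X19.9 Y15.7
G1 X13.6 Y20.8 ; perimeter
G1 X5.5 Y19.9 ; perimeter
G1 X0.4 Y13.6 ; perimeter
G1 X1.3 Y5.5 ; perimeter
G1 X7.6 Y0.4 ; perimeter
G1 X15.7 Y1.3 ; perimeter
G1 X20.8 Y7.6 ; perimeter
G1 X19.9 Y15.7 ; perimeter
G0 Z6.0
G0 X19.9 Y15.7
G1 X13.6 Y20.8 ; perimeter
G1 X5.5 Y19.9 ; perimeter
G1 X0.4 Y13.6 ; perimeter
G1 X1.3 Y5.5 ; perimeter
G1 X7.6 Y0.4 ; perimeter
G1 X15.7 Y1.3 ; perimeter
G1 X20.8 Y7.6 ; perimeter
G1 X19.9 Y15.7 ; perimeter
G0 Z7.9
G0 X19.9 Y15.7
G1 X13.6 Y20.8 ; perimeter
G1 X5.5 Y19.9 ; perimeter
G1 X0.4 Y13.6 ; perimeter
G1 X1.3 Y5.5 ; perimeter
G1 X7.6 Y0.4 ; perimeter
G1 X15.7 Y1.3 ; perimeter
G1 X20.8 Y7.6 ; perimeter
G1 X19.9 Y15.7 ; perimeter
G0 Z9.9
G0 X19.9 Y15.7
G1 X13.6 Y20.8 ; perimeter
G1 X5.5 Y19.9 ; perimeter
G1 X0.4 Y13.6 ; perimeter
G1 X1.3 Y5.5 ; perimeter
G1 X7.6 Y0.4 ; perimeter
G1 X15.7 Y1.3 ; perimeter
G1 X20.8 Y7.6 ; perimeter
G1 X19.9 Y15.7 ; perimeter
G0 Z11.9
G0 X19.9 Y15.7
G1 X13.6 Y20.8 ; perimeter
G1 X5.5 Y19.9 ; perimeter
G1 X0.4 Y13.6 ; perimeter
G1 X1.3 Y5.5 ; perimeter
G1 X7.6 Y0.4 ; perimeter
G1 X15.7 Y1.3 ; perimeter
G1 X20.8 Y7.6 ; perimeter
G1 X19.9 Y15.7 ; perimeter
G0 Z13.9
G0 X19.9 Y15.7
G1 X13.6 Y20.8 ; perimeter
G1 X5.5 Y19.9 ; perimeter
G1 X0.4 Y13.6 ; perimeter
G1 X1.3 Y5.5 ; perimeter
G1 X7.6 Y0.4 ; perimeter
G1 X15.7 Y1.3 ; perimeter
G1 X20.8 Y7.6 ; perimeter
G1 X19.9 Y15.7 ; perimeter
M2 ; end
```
solid part
  facet normal 0.0000 0.0000 -1.0000
    outer loop
      vertex 5.5 19.9 0.0
      vertex 13.6 20.8 0.0
      vertex 19.9 15.7 0.0
    endloop
  endfacet
  facet normal 0.0000 0.0000 -1.0000
    outer loop
      vertex 0.4 13.6 0.0
      vertex 5.5 19.9 0.0
      vertex 19.9 15.7 0.0
    endloop
  endfacet
  facet normal 0.0000 0.0000 -1.0000
    outer loop
      vertex 1.3 5.5 0.0
      vertex 0.4 13.6 0.0
      vertex 19.9 15.7 0.0
    endloop
  endfacet
  facet normal 0.0000 0.0000 -1.0000
    outer loop
      vertex 7.6 0.4 0.0
      vertex 1.3 5.5 0.0
      vertex 19.9 15.7 0.0
    endloop
  endfacet
  facet normal 0.0000 0.0000 -1.0000
    outer loop
      vertex 15.7 1.3 0.0
      vertex 7.6 0.4 0.0
      vertex 19.9 15.7 0.0
    endloop
  endfacet
  facet normal 0.0000 0.0000 -1.0000
    outer loop
      vertex 20.8 7.6 0.0
      vertex 15.7 1.3 0.0
      vertex 19.9 15.7 0.0
    endloop
  endfacet
  facet normal 0.0000 0.0000 1.0000
    outer loop
      vertex 19.9 15.7 13.9
      vertex 13.6 20.8 13.9
      vertex 5.5 19.9 13.9
    endloop
  endfacet
  facet normal 0.0000 0.0000 1.0000
    outer loop
      vertex 19.9 15.7 13.9
      vertex 5.5 19.9 13.9
      vertex 0.4 13.6 13.9
    endloop
  endfacet
  facet normal 0.0000 0.0000 1.0000
    outer loop
      vertex 19.9 15.7 13.9
      vertex 0.4 13.6 13.9
      vertex 1.3 5.5 13.9
    endloop
  endfacet
  facet normal 0.0000 0.0000 1.0000
    outer loop
      vertex 19.9 15.7 13.9
      vertex 1.3 5.5 13.9
      vertex 7.6 0.4 13.9
    endloop
  endfacet
  facet normal 0.0000 0.0000 1.0000
    outer loop
      vertex 19.9 15.7 13.9
      vertex 7.6 0.4 13.9
      vertex 15.7 1.3 13.9
    endloop
  endfacet
  facet normal 0.0000 0.0000 1.0000
    outer loop
      vertex 19.9 15.7 13.9
      vertex 15.7 1.3 13.9
      vertex 20.8 7.6 13.9
    endloop
  endfacet
  facet normal 0.6292 0.7772 0.0000
    outer loop
      vertex 19.9 15.7 0.0
      vertex 13.6 20.8 0.0
      vertex 13.6 20.8 13.9
    endloop
  endfacet
  facet normal 0.6292 0.7772 0.0000
    outer loop
      vertex 19.9 15.7 0.0
      vertex 13.6 20.8 13.9
      vertex 19.9 15.7 13.9
    endloop
  endfacet
  facet normal -0.1104 0.9939 0.0000
    outer loop
      vertex 13.6 20.8 0.0
      vertex 5.5 19.9 0.0
      vertex 5.5 19.9 13.9
    endloop
  endfacet
  facet normal -0.1104 0.9939 0.0000
    outer loop
      vertex 13.6 20.8 0.0
      vertex 5.5 19.9 13.9
      vertex 13.6 20.8 13.9
    endloop
  endfacet
  facet normal -0.7772 0.6292 0.0000
    outer loop
      vertex 5.5 19.9 0.0
      vertex 0.4 13.6 0.0
      vertex 0.4 13.6 13.9
    endloop
  endfacet
  facet normal -0.7772 0.6292 0.0000
    outer loop
      vertex 5.5 19.9 0.0
      vertex 0.4 13.6 13.9
      vertex 5.5 19.9 13.9
    endloop
  endfacet
  facet normal -0.9939 -0.1104 0.0000
    outer loop
      vertex 0.4 13.6 0.0
      vertex 1.3 5.5 0.0
      vertex 1.3 5.5 13.9
    endloop
  endfacet
  facet normal -0.9939 -0.1104 0.0000
    outer loop
      vertex 0.4 13.6 0.0
      vertex 1.3 5.5 13.9
      vertex 0.4 13.6 13.9
    endloop
  endfacet
  facet normal -0.6292 -0.7772 0.0000
    outer loop
      vertex 1.3 5.5 0.0
      vertex 7.6 0.4 0.0
      vertex 7.6 0.4 13.9
    endloop
  endfacet
  facet normal -0.6292 -0.7772 0.0000
    outer loop
      vertex 1.3 5.5 0.0
      vertex 7.6 0.4 13.9
      vertex 1.3 5.5 13.9
    endloop
  endfacet
  facet normal 0.1104 -0.9939 0.0000
    outer loop
      vertex 7.6 0.4 0.0
      vertex 15.7 1.3 0.0
      vertex 15.7 1.3 13.9
    endloop
  endfacet
  facet normal 0.1104 -0.9939 0.0000
    outer loop
      vertex 7.6 0.4 0.0
      vertex 15.7 1.3 13.9
      vertex 7.6 0.4 13.9
    endloop
  endfacet
  facet normal 0.7772 -0.6292 0.0000
    outer loop
      vertex 15.7 1.3 0.0
      vertex 20.8 7.6 0.0
      vertex 20.8 7.6 13.9
    endloop
  endfacet
  facet normal 0.7772 -0.6292 0.0000
    outer loop
      vertex 15.7 1.3 0.0
      vertex 20.8 7.6 13.9
      vertex 15.7 1.3 13.9
    endloop
  endfacet
  facet normal 0.9939 0.1104 0.0000
    outer loop
      vertex 20.8 7.6 0.0
      vertex 19.9 15.7 0.0
      vertex 19.9 15.7 13.9
    endloop
  endfacet
  facet normal 0.9939 0.1104 0.0000
    outer loop
      vertex 20.8 7.6 0.0
      vertex 19.9 15.7 13.9
      vertex 20.8 7.6 13.9
    endloop
  endfacet
endsolid part

The G0 Z moves step by Δz≈2.0 mm. Every layer's G1 loop is the same polygon, so the solid is a straight extrusion of it from z=0 to z≈13.9. Closing with flat bottom and top caps and triangulating gives 28 facets — a regular 8-sided prism (a cylinder approximated with 8 flat sides), circumscribed radius ≈ 10.6 mm, height ≈ 13.9 mm.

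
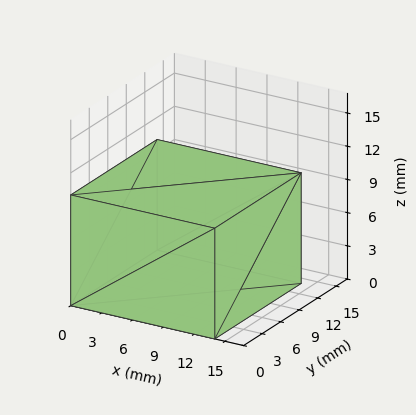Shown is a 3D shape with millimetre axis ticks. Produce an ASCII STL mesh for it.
Reading the render: the shape is a rectangular box, roughly 14 × 14 mm footprint and 10 mm tall (dimensions read to the nearest mm from the axis ticks). For the STL, each face is triangulated and given an outward normal.

solid part
  facet normal 0.0000 0.0000 -1.0000
    outer loop
      vertex 14.00 14.00 0.00
      vertex 14.00 0.00 0.00
      vertex 0.00 0.00 0.00
    endloop
  endfacet
  facet normal 0.0000 0.0000 -1.0000
    outer loop
      vertex 0.00 14.00 0.00
      vertex 14.00 14.00 0.00
      vertex 0.00 0.00 0.00
    endloop
  endfacet
  facet normal 0.0000 0.0000 1.0000
    outer loop
      vertex 0.00 0.00 10.00
      vertex 14.00 0.00 10.00
      vertex 14.00 14.00 10.00
    endloop
  endfacet
  facet normal 0.0000 0.0000 1.0000
    outer loop
      vertex 0.00 0.00 10.00
      vertex 14.00 14.00 10.00
      vertex 0.00 14.00 10.00
    endloop
  endfacet
  facet normal 0.0000 -1.0000 0.0000
    outer loop
      vertex 0.00 0.00 0.00
      vertex 14.00 0.00 0.00
      vertex 14.00 0.00 10.00
    endloop
  endfacet
  facet normal 0.0000 -1.0000 0.0000
    outer loop
      vertex 0.00 0.00 0.00
      vertex 14.00 0.00 10.00
      vertex 0.00 0.00 10.00
    endloop
  endfacet
  facet normal 0.0000 1.0000 0.0000
    outer loop
      vertex 14.00 14.00 10.00
      vertex 14.00 14.00 0.00
      vertex 0.00 14.00 0.00
    endloop
  endfacet
  facet normal 0.0000 1.0000 0.0000
    outer loop
      vertex 0.00 14.00 10.00
      vertex 14.00 14.00 10.00
      vertex 0.00 14.00 0.00
    endloop
  endfacet
  facet normal -1.0000 0.0000 0.0000
    outer loop
      vertex 0.00 14.00 10.00
      vertex 0.00 14.00 0.00
      vertex 0.00 0.00 0.00
    endloop
  endfacet
  facet normal -1.0000 0.0000 0.0000
    outer loop
      vertex 0.00 0.00 10.00
      vertex 0.00 14.00 10.00
      vertex 0.00 0.00 0.00
    endloop
  endfacet
  facet normal 1.0000 0.0000 0.0000
    outer loop
      vertex 14.00 0.00 0.00
      vertex 14.00 14.00 0.00
      vertex 14.00 14.00 10.00
    endloop
  endfacet
  facet normal 1.0000 0.0000 0.0000
    outer loop
      vertex 14.00 0.00 0.00
      vertex 14.00 14.00 10.00
      vertex 14.00 0.00 10.00
    endloop
  endfacet
endsolid part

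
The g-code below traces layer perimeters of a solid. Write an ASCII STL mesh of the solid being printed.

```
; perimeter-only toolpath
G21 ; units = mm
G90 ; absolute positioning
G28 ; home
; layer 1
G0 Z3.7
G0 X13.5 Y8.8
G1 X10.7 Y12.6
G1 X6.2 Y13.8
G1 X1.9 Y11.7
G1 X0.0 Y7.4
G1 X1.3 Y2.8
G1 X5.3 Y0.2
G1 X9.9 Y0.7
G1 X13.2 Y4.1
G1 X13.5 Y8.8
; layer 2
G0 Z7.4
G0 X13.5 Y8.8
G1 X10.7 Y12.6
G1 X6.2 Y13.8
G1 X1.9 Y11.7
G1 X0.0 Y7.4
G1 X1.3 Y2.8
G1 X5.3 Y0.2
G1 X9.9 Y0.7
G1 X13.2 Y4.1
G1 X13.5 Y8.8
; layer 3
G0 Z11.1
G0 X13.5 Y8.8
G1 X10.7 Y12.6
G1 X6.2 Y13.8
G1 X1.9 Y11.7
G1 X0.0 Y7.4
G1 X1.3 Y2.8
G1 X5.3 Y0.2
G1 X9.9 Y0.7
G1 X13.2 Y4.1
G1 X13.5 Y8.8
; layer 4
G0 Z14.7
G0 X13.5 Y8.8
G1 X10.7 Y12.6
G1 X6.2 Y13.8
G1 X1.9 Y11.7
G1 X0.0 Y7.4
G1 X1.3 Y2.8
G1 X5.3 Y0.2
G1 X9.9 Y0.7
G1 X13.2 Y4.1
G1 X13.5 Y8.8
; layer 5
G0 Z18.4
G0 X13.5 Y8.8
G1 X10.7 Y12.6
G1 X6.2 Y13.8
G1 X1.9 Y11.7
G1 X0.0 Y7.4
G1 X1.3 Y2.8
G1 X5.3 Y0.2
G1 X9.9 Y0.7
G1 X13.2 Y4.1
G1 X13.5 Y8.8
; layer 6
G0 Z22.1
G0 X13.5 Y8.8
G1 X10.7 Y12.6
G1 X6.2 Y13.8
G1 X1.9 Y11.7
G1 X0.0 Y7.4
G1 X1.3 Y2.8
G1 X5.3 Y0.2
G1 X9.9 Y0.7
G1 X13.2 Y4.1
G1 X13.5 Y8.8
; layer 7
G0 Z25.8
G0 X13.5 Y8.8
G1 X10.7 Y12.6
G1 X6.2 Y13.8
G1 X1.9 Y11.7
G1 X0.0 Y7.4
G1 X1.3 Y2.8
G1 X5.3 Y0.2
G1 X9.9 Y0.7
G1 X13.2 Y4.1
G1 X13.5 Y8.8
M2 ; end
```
solid part
  facet normal 0.0000 0.0000 -1.0000
    outer loop
      vertex 6.2 13.8 0.0
      vertex 10.7 12.6 0.0
      vertex 13.5 8.8 0.0
    endloop
  endfacet
  facet normal 0.0000 0.0000 -1.0000
    outer loop
      vertex 1.9 11.7 0.0
      vertex 6.2 13.8 0.0
      vertex 13.5 8.8 0.0
    endloop
  endfacet
  facet normal 0.0000 0.0000 -1.0000
    outer loop
      vertex 0.0 7.4 0.0
      vertex 1.9 11.7 0.0
      vertex 13.5 8.8 0.0
    endloop
  endfacet
  facet normal 0.0000 0.0000 -1.0000
    outer loop
      vertex 1.3 2.8 0.0
      vertex 0.0 7.4 0.0
      vertex 13.5 8.8 0.0
    endloop
  endfacet
  facet normal 0.0000 0.0000 -1.0000
    outer loop
      vertex 5.3 0.2 0.0
      vertex 1.3 2.8 0.0
      vertex 13.5 8.8 0.0
    endloop
  endfacet
  facet normal 0.0000 0.0000 -1.0000
    outer loop
      vertex 9.9 0.7 0.0
      vertex 5.3 0.2 0.0
      vertex 13.5 8.8 0.0
    endloop
  endfacet
  facet normal 0.0000 0.0000 -1.0000
    outer loop
      vertex 13.2 4.1 0.0
      vertex 9.9 0.7 0.0
      vertex 13.5 8.8 0.0
    endloop
  endfacet
  facet normal 0.0000 0.0000 1.0000
    outer loop
      vertex 13.5 8.8 25.8
      vertex 10.7 12.6 25.8
      vertex 6.2 13.8 25.8
    endloop
  endfacet
  facet normal 0.0000 0.0000 1.0000
    outer loop
      vertex 13.5 8.8 25.8
      vertex 6.2 13.8 25.8
      vertex 1.9 11.7 25.8
    endloop
  endfacet
  facet normal 0.0000 0.0000 1.0000
    outer loop
      vertex 13.5 8.8 25.8
      vertex 1.9 11.7 25.8
      vertex 0.0 7.4 25.8
    endloop
  endfacet
  facet normal 0.0000 0.0000 1.0000
    outer loop
      vertex 13.5 8.8 25.8
      vertex 0.0 7.4 25.8
      vertex 1.3 2.8 25.8
    endloop
  endfacet
  facet normal 0.0000 0.0000 1.0000
    outer loop
      vertex 13.5 8.8 25.8
      vertex 1.3 2.8 25.8
      vertex 5.3 0.2 25.8
    endloop
  endfacet
  facet normal 0.0000 0.0000 1.0000
    outer loop
      vertex 13.5 8.8 25.8
      vertex 5.3 0.2 25.8
      vertex 9.9 0.7 25.8
    endloop
  endfacet
  facet normal 0.0000 0.0000 1.0000
    outer loop
      vertex 13.5 8.8 25.8
      vertex 9.9 0.7 25.8
      vertex 13.2 4.1 25.8
    endloop
  endfacet
  facet normal 0.8051 0.5932 0.0000
    outer loop
      vertex 13.5 8.8 0.0
      vertex 10.7 12.6 0.0
      vertex 10.7 12.6 25.8
    endloop
  endfacet
  facet normal 0.8051 0.5932 0.0000
    outer loop
      vertex 13.5 8.8 0.0
      vertex 10.7 12.6 25.8
      vertex 13.5 8.8 25.8
    endloop
  endfacet
  facet normal 0.2577 0.9662 0.0000
    outer loop
      vertex 10.7 12.6 0.0
      vertex 6.2 13.8 0.0
      vertex 6.2 13.8 25.8
    endloop
  endfacet
  facet normal 0.2577 0.9662 0.0000
    outer loop
      vertex 10.7 12.6 0.0
      vertex 6.2 13.8 25.8
      vertex 10.7 12.6 25.8
    endloop
  endfacet
  facet normal -0.4388 0.8986 0.0000
    outer loop
      vertex 6.2 13.8 0.0
      vertex 1.9 11.7 0.0
      vertex 1.9 11.7 25.8
    endloop
  endfacet
  facet normal -0.4388 0.8986 0.0000
    outer loop
      vertex 6.2 13.8 0.0
      vertex 1.9 11.7 25.8
      vertex 6.2 13.8 25.8
    endloop
  endfacet
  facet normal -0.9147 0.4042 0.0000
    outer loop
      vertex 1.9 11.7 0.0
      vertex 0.0 7.4 0.0
      vertex 0.0 7.4 25.8
    endloop
  endfacet
  facet normal -0.9147 0.4042 0.0000
    outer loop
      vertex 1.9 11.7 0.0
      vertex 0.0 7.4 25.8
      vertex 1.9 11.7 25.8
    endloop
  endfacet
  facet normal -0.9623 -0.2720 0.0000
    outer loop
      vertex 0.0 7.4 0.0
      vertex 1.3 2.8 0.0
      vertex 1.3 2.8 25.8
    endloop
  endfacet
  facet normal -0.9623 -0.2720 0.0000
    outer loop
      vertex 0.0 7.4 0.0
      vertex 1.3 2.8 25.8
      vertex 0.0 7.4 25.8
    endloop
  endfacet
  facet normal -0.5450 -0.8384 0.0000
    outer loop
      vertex 1.3 2.8 0.0
      vertex 5.3 0.2 0.0
      vertex 5.3 0.2 25.8
    endloop
  endfacet
  facet normal -0.5450 -0.8384 0.0000
    outer loop
      vertex 1.3 2.8 0.0
      vertex 5.3 0.2 25.8
      vertex 1.3 2.8 25.8
    endloop
  endfacet
  facet normal 0.1081 -0.9941 0.0000
    outer loop
      vertex 5.3 0.2 0.0
      vertex 9.9 0.7 0.0
      vertex 9.9 0.7 25.8
    endloop
  endfacet
  facet normal 0.1081 -0.9941 0.0000
    outer loop
      vertex 5.3 0.2 0.0
      vertex 9.9 0.7 25.8
      vertex 5.3 0.2 25.8
    endloop
  endfacet
  facet normal 0.7176 -0.6965 0.0000
    outer loop
      vertex 9.9 0.7 0.0
      vertex 13.2 4.1 0.0
      vertex 13.2 4.1 25.8
    endloop
  endfacet
  facet normal 0.7176 -0.6965 0.0000
    outer loop
      vertex 9.9 0.7 0.0
      vertex 13.2 4.1 25.8
      vertex 9.9 0.7 25.8
    endloop
  endfacet
  facet normal 0.9980 -0.0637 0.0000
    outer loop
      vertex 13.2 4.1 0.0
      vertex 13.5 8.8 0.0
      vertex 13.5 8.8 25.8
    endloop
  endfacet
  facet normal 0.9980 -0.0637 0.0000
    outer loop
      vertex 13.2 4.1 0.0
      vertex 13.5 8.8 25.8
      vertex 13.2 4.1 25.8
    endloop
  endfacet
endsolid part

The G0 Z moves step by Δz≈3.7 mm. Every layer's G1 loop is the same polygon, so the solid is a straight extrusion of it from z=0 to z≈25.8. Closing with flat bottom and top caps and triangulating gives 32 facets — a regular 9-sided prism (a cylinder approximated with 9 flat sides), circumscribed radius ≈ 6.9 mm, height ≈ 25.8 mm.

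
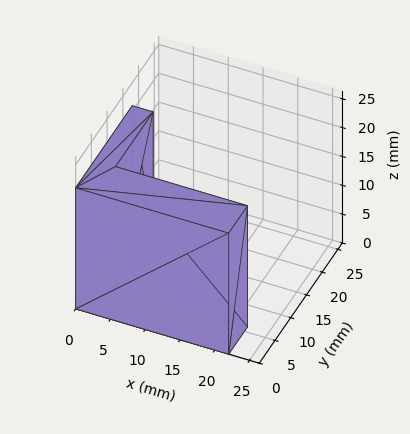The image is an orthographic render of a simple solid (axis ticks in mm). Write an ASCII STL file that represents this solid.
Reading the render: the shape is an L-shaped prism: outer 22 × 18 mm, arm thicknesses ≈ 6 mm (horizontal) and 3 mm (vertical), extruded 21 mm in z (dimensions read to the nearest mm from the axis ticks). For the STL, each face is triangulated and given an outward normal.

solid part
  facet normal 0.0000 0.0000 -1.0000
    outer loop
      vertex 22.0 6.0 0.0
      vertex 22.0 0.0 0.0
      vertex 0.0 0.0 0.0
    endloop
  endfacet
  facet normal 0.0000 0.0000 -1.0000
    outer loop
      vertex 3.0 6.0 0.0
      vertex 22.0 6.0 0.0
      vertex 0.0 0.0 0.0
    endloop
  endfacet
  facet normal 0.0000 0.0000 -1.0000
    outer loop
      vertex 3.0 18.0 0.0
      vertex 3.0 6.0 0.0
      vertex 0.0 0.0 0.0
    endloop
  endfacet
  facet normal 0.0000 0.0000 -1.0000
    outer loop
      vertex 0.0 18.0 0.0
      vertex 3.0 18.0 0.0
      vertex 0.0 0.0 0.0
    endloop
  endfacet
  facet normal 0.0000 0.0000 1.0000
    outer loop
      vertex 0.0 0.0 21.0
      vertex 22.0 0.0 21.0
      vertex 22.0 6.0 21.0
    endloop
  endfacet
  facet normal 0.0000 0.0000 1.0000
    outer loop
      vertex 0.0 0.0 21.0
      vertex 22.0 6.0 21.0
      vertex 3.0 6.0 21.0
    endloop
  endfacet
  facet normal 0.0000 0.0000 1.0000
    outer loop
      vertex 0.0 0.0 21.0
      vertex 3.0 6.0 21.0
      vertex 3.0 18.0 21.0
    endloop
  endfacet
  facet normal 0.0000 0.0000 1.0000
    outer loop
      vertex 0.0 0.0 21.0
      vertex 3.0 18.0 21.0
      vertex 0.0 18.0 21.0
    endloop
  endfacet
  facet normal 0.0000 -1.0000 0.0000
    outer loop
      vertex 0.0 0.0 0.0
      vertex 22.0 0.0 0.0
      vertex 22.0 0.0 21.0
    endloop
  endfacet
  facet normal 0.0000 -1.0000 0.0000
    outer loop
      vertex 0.0 0.0 0.0
      vertex 22.0 0.0 21.0
      vertex 0.0 0.0 21.0
    endloop
  endfacet
  facet normal 1.0000 0.0000 0.0000
    outer loop
      vertex 22.0 0.0 0.0
      vertex 22.0 6.0 0.0
      vertex 22.0 6.0 21.0
    endloop
  endfacet
  facet normal 1.0000 0.0000 0.0000
    outer loop
      vertex 22.0 0.0 0.0
      vertex 22.0 6.0 21.0
      vertex 22.0 0.0 21.0
    endloop
  endfacet
  facet normal 0.0000 1.0000 0.0000
    outer loop
      vertex 22.0 6.0 0.0
      vertex 3.0 6.0 0.0
      vertex 3.0 6.0 21.0
    endloop
  endfacet
  facet normal 0.0000 1.0000 0.0000
    outer loop
      vertex 22.0 6.0 0.0
      vertex 3.0 6.0 21.0
      vertex 22.0 6.0 21.0
    endloop
  endfacet
  facet normal 1.0000 0.0000 0.0000
    outer loop
      vertex 3.0 6.0 0.0
      vertex 3.0 18.0 0.0
      vertex 3.0 18.0 21.0
    endloop
  endfacet
  facet normal 1.0000 0.0000 0.0000
    outer loop
      vertex 3.0 6.0 0.0
      vertex 3.0 18.0 21.0
      vertex 3.0 6.0 21.0
    endloop
  endfacet
  facet normal 0.0000 1.0000 0.0000
    outer loop
      vertex 3.0 18.0 0.0
      vertex 0.0 18.0 0.0
      vertex 0.0 18.0 21.0
    endloop
  endfacet
  facet normal 0.0000 1.0000 0.0000
    outer loop
      vertex 3.0 18.0 0.0
      vertex 0.0 18.0 21.0
      vertex 3.0 18.0 21.0
    endloop
  endfacet
  facet normal -1.0000 0.0000 0.0000
    outer loop
      vertex 0.0 18.0 0.0
      vertex 0.0 0.0 0.0
      vertex 0.0 0.0 21.0
    endloop
  endfacet
  facet normal -1.0000 0.0000 0.0000
    outer loop
      vertex 0.0 18.0 0.0
      vertex 0.0 0.0 21.0
      vertex 0.0 18.0 21.0
    endloop
  endfacet
endsolid part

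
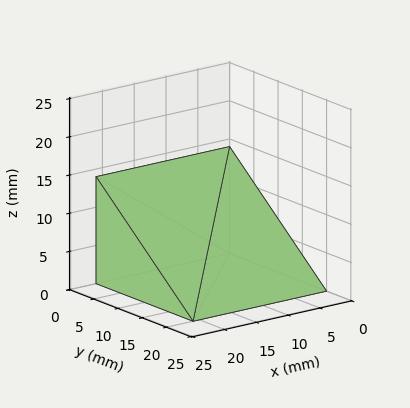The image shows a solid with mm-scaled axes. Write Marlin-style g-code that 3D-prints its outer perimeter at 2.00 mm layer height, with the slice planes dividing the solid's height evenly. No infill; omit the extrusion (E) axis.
Reading the render: the shape is a wedge (ramp): 21 × 20 mm base, rising to 14 mm along the y=0 edge and sloping linearly to z=0 at y=20 (dimensions read to the nearest mm from the axis ticks). For the g-code, the solid's height is divided into equal slices at the stated Δz and each level perimeter traced with G1 moves after a G0 lift.

; perimeter-only toolpath
G21 ; units = mm
G90 ; absolute positioning
G28 ; home
; layer 1
G0 Z2.00
G0 X0.00 Y0.00
G1 X21.00 Y0.00
G1 X21.00 Y17.14
G1 X0.00 Y17.14
G1 X0.00 Y0.00
; layer 2
G0 Z4.00
G0 X0.00 Y0.00
G1 X21.00 Y0.00
G1 X21.00 Y14.29
G1 X0.00 Y14.29
G1 X0.00 Y0.00
; layer 3
G0 Z6.00
G0 X0.00 Y0.00
G1 X21.00 Y0.00
G1 X21.00 Y11.43
G1 X0.00 Y11.43
G1 X0.00 Y0.00
; layer 4
G0 Z8.00
G0 X0.00 Y0.00
G1 X21.00 Y0.00
G1 X21.00 Y8.57
G1 X0.00 Y8.57
G1 X0.00 Y0.00
; layer 5
G0 Z10.00
G0 X0.00 Y0.00
G1 X21.00 Y0.00
G1 X21.00 Y5.71
G1 X0.00 Y5.71
G1 X0.00 Y0.00
; layer 6
G0 Z12.00
G0 X0.00 Y0.00
G1 X21.00 Y0.00
G1 X21.00 Y2.86
G1 X0.00 Y2.86
G1 X0.00 Y0.00
M2 ; end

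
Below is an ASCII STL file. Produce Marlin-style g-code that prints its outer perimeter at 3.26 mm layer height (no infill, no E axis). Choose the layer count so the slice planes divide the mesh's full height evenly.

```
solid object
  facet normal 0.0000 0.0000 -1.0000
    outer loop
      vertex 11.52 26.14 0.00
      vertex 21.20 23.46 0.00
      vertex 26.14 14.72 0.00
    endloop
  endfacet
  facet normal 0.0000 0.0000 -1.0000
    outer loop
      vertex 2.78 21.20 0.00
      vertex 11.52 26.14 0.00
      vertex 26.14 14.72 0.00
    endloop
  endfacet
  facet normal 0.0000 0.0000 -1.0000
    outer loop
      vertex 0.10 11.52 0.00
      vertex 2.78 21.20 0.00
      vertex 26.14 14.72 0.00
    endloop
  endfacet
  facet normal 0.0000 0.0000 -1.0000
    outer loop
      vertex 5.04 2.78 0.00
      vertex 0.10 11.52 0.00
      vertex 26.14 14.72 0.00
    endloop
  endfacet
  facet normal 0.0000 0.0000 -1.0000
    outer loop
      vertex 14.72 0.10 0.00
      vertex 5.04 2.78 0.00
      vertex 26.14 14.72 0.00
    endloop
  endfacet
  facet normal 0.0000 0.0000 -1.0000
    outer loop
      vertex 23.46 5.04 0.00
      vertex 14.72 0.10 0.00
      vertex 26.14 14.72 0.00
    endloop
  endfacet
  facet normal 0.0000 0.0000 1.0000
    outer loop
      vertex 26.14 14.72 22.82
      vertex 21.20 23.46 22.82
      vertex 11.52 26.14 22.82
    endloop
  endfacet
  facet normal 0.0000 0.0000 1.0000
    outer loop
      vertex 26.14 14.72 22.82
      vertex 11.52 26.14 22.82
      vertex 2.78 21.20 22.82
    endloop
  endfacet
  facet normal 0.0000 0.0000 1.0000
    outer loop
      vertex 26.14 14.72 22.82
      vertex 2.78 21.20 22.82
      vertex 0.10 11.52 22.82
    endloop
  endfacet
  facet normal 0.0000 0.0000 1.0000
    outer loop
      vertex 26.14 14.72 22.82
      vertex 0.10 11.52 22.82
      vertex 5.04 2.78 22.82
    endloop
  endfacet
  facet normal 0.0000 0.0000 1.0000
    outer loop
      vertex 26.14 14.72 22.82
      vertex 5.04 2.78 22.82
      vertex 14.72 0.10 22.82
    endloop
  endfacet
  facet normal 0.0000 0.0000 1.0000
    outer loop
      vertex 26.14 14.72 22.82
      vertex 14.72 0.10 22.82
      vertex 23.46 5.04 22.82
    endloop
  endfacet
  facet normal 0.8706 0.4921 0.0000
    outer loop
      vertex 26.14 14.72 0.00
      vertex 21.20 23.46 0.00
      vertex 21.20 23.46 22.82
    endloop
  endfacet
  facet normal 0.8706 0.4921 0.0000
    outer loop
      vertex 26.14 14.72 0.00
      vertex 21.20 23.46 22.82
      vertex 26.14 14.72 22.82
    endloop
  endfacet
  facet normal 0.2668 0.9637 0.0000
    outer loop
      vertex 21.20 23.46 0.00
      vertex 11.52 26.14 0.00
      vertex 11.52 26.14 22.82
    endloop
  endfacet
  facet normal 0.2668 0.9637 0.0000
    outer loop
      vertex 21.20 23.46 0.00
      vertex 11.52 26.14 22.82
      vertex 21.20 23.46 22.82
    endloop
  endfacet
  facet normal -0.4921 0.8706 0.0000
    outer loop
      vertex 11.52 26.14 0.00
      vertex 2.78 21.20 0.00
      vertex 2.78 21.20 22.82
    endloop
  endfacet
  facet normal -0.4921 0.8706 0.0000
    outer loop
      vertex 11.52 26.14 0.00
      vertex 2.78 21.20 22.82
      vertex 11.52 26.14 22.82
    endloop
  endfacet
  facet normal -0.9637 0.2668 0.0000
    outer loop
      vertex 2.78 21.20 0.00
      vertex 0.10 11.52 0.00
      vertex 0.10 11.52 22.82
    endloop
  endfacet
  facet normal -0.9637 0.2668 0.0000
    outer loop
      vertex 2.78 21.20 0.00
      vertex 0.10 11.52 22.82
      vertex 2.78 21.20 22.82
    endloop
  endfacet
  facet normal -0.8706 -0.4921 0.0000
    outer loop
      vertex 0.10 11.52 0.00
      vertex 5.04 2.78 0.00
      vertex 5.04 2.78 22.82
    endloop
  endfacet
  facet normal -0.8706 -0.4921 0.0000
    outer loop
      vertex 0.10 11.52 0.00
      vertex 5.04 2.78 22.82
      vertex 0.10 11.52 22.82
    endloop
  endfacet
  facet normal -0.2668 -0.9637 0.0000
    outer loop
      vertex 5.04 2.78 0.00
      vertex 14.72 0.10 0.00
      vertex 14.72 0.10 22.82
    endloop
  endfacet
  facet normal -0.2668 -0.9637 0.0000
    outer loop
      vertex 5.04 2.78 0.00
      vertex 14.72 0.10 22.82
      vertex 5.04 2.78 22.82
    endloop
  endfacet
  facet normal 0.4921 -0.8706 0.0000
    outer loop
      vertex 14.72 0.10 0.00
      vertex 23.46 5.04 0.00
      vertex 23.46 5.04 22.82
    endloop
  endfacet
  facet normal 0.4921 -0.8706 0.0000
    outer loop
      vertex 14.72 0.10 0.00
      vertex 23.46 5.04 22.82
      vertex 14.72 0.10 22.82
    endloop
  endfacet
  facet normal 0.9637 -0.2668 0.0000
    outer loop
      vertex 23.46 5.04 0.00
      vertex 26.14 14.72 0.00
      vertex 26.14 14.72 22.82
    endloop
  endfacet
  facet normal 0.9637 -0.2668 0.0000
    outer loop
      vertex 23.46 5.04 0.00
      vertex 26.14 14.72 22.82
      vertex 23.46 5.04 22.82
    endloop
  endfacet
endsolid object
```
; perimeter-only toolpath
G21 ; units = mm
G90 ; absolute positioning
G28 ; home
; layer 1
G0 Z3.26
G0 X26.14 Y14.72
G1 X21.20 Y23.46
G1 X11.52 Y26.14
G1 X2.78 Y21.20
G1 X0.10 Y11.52
G1 X5.04 Y2.78
G1 X14.72 Y0.10
G1 X23.46 Y5.04
G1 X26.14 Y14.72
; layer 2
G0 Z6.52
G0 X26.14 Y14.72
G1 X21.20 Y23.46
G1 X11.52 Y26.14
G1 X2.78 Y21.20
G1 X0.10 Y11.52
G1 X5.04 Y2.78
G1 X14.72 Y0.10
G1 X23.46 Y5.04
G1 X26.14 Y14.72
; layer 3
G0 Z9.78
G0 X26.14 Y14.72
G1 X21.20 Y23.46
G1 X11.52 Y26.14
G1 X2.78 Y21.20
G1 X0.10 Y11.52
G1 X5.04 Y2.78
G1 X14.72 Y0.10
G1 X23.46 Y5.04
G1 X26.14 Y14.72
; layer 4
G0 Z13.04
G0 X26.14 Y14.72
G1 X21.20 Y23.46
G1 X11.52 Y26.14
G1 X2.78 Y21.20
G1 X0.10 Y11.52
G1 X5.04 Y2.78
G1 X14.72 Y0.10
G1 X23.46 Y5.04
G1 X26.14 Y14.72
; layer 5
G0 Z16.30
G0 X26.14 Y14.72
G1 X21.20 Y23.46
G1 X11.52 Y26.14
G1 X2.78 Y21.20
G1 X0.10 Y11.52
G1 X5.04 Y2.78
G1 X14.72 Y0.10
G1 X23.46 Y5.04
G1 X26.14 Y14.72
; layer 6
G0 Z19.56
G0 X26.14 Y14.72
G1 X21.20 Y23.46
G1 X11.52 Y26.14
G1 X2.78 Y21.20
G1 X0.10 Y11.52
G1 X5.04 Y2.78
G1 X14.72 Y0.10
G1 X23.46 Y5.04
G1 X26.14 Y14.72
; layer 7
G0 Z22.82
G0 X26.14 Y14.72
G1 X21.20 Y23.46
G1 X11.52 Y26.14
G1 X2.78 Y21.20
G1 X0.10 Y11.52
G1 X5.04 Y2.78
G1 X14.72 Y0.10
G1 X23.46 Y5.04
G1 X26.14 Y14.72
M2 ; end

The solid is a regular 8-sided prism (a cylinder approximated with 8 flat sides), circumscribed radius ≈ 13.1 mm, height ≈ 22.8 mm. Slicing at Δz = 3.26 mm — 7 equal slices spanning the solid's height, so layer i sits at z = i·h/7 — gives 7 non-empty perimeters. Each is a 8-segment closed polygon; G0 lifts to the layer z and rapids to the start vertex, then G1 traces the edges.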